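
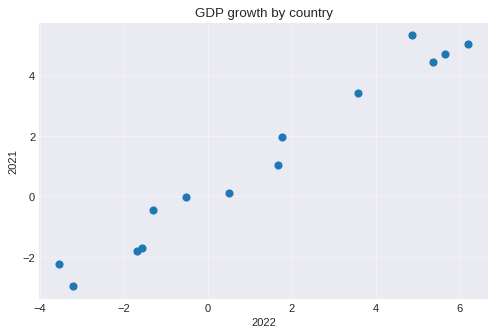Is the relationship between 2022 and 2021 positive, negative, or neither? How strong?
positive, strong

Points are positively correlated; strong (|r| ≈ 1.0).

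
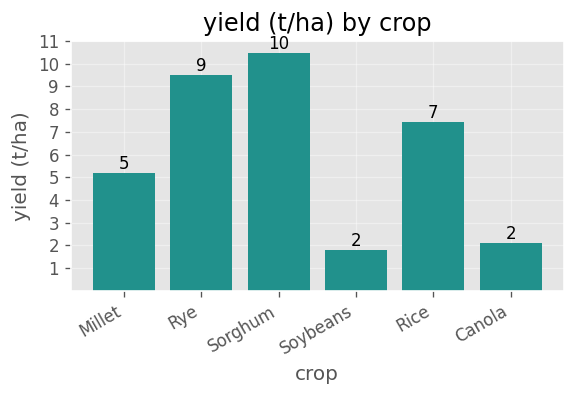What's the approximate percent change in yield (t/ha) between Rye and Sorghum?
≈ +11.1%

Rye ≈ 9, Sorghum ≈ 10; (10 − 9) / 9 ≈ +11.1%.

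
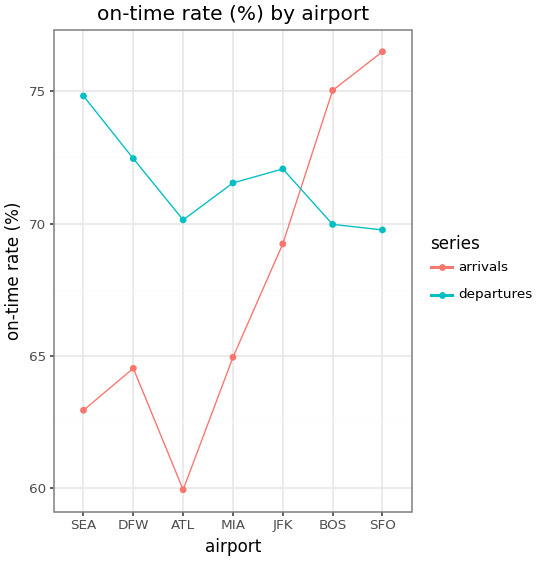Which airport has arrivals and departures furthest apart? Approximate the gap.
SEA: arrivals ≈ 62, departures ≈ 74 → gap ≈ 12. Next-largest (ATL) is only ≈ 10.

SEA, ≈ 12 %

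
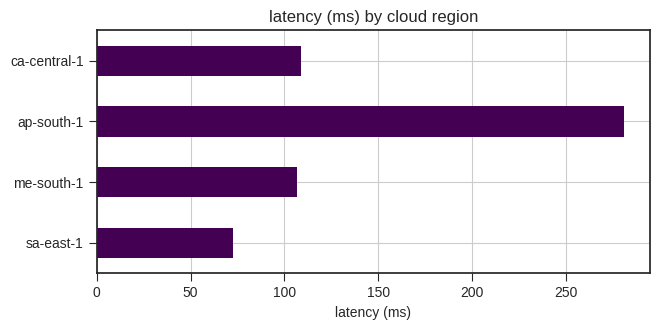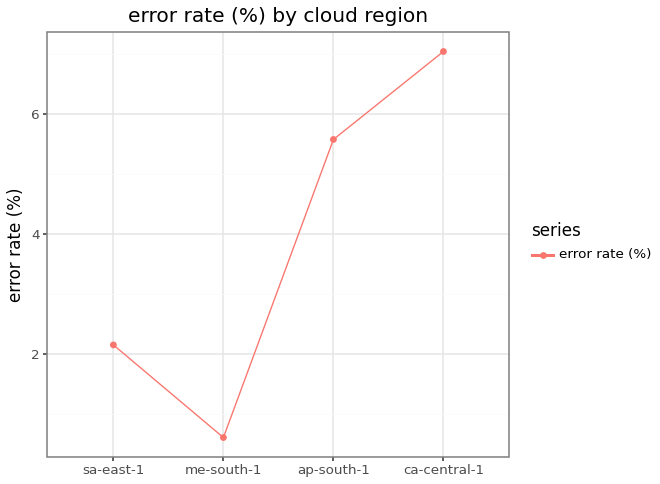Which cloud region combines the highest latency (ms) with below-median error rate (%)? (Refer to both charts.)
Chart 2 median error rate (%) ≈ 4; below-median cloud regions: sa-east-1, me-south-1. Among those, me-south-1 has the highest latency (ms) (≈ 100).

me-south-1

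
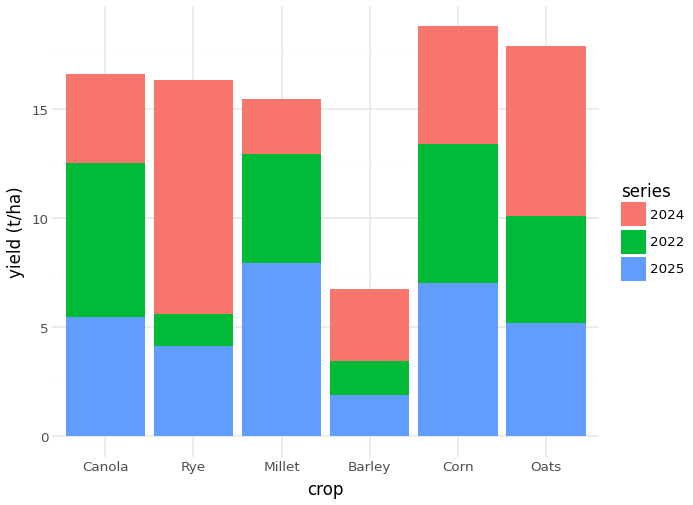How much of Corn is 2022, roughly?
2022 top ≈ 14, bottom ≈ 8; segment ≈ 6.

≈ 6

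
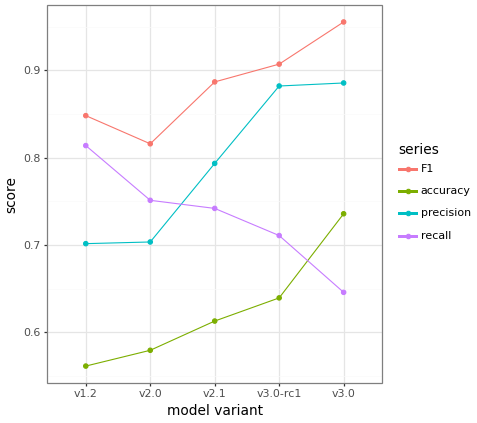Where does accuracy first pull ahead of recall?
v3.0-rc1: accuracy ≈ 0.65 vs recall ≈ 0.70 (not yet); v3.0: accuracy ≈ 0.75 vs recall ≈ 0.65 (first crossover).

v3.0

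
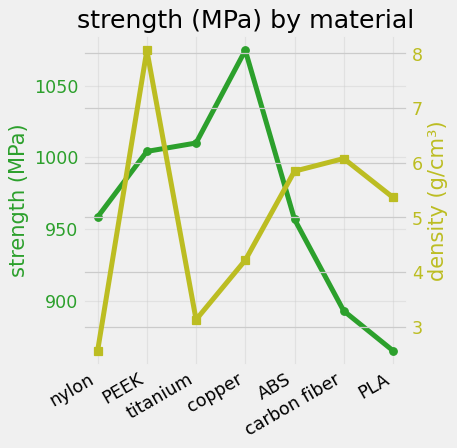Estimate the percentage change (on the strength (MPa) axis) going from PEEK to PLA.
≈ -14%

PEEK ≈ 1000, PLA ≈ 860; (860 − 1000) / 1000 ≈ -14%.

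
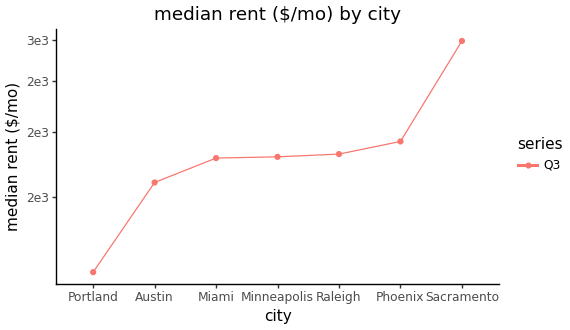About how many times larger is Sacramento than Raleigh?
Sacramento ≈ 3000, Raleigh ≈ 1800; 3000/1800 ≈ 1.67.

≈ 1.67×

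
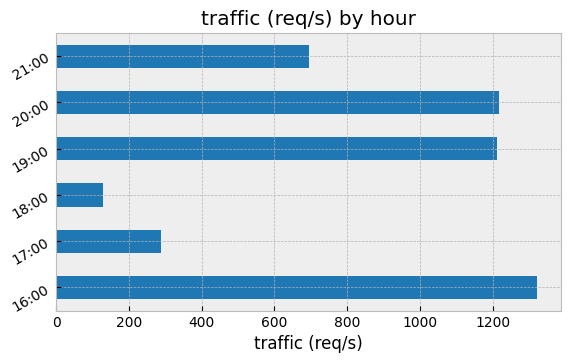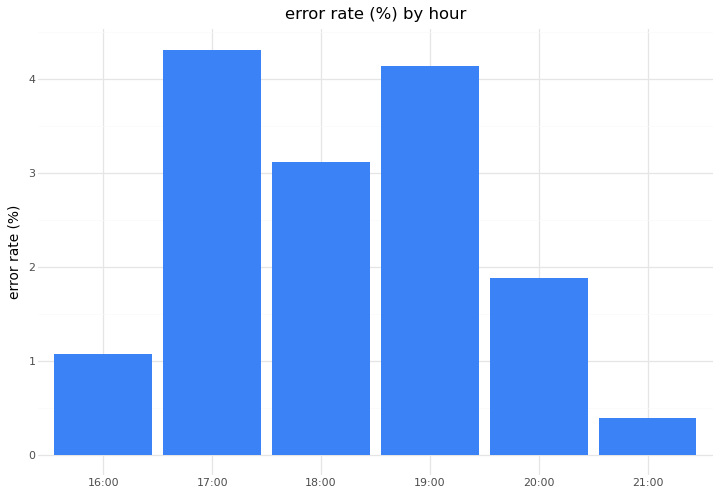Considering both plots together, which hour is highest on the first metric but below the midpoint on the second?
Chart 2 median error rate (%) ≈ 2.5; below-median hours: 16:00, 20:00, 21:00. Among those, 16:00 has the highest traffic (req/s) (≈ 1400).

16:00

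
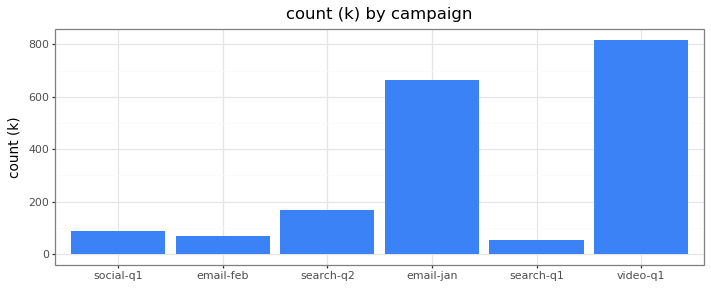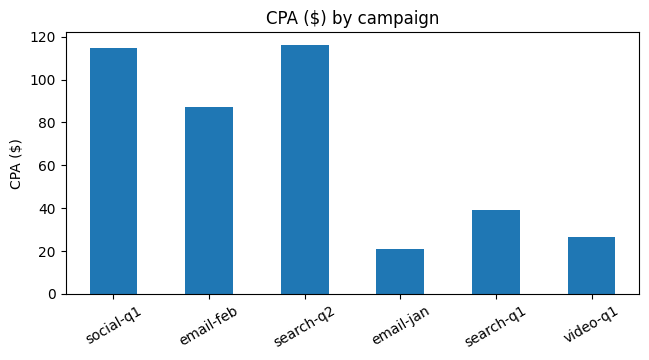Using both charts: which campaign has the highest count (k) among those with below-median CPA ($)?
video-q1

Chart 2 median CPA ($) ≈ 60; below-median campaigns: email-jan, search-q1, video-q1. Among those, video-q1 has the highest count (k) (≈ 800).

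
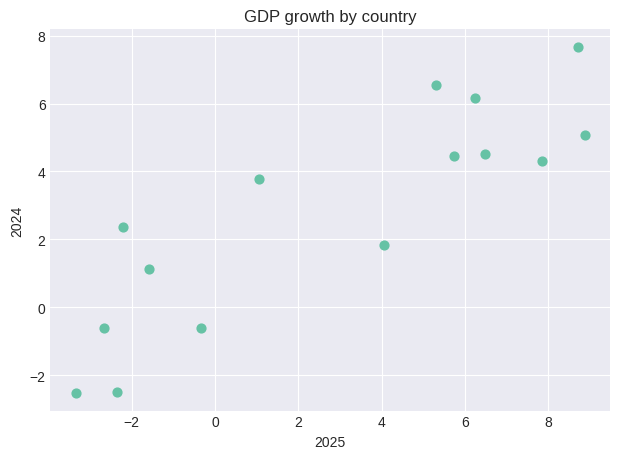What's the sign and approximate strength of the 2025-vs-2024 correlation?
positive, strong

Points are positively correlated; strong (|r| ≈ 0.9).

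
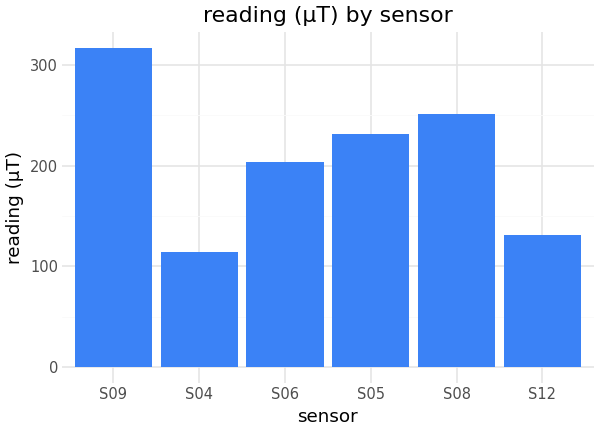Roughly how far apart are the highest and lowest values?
≈ 200

Max S09 ≈ 300, min S04 ≈ 100; range ≈ 200.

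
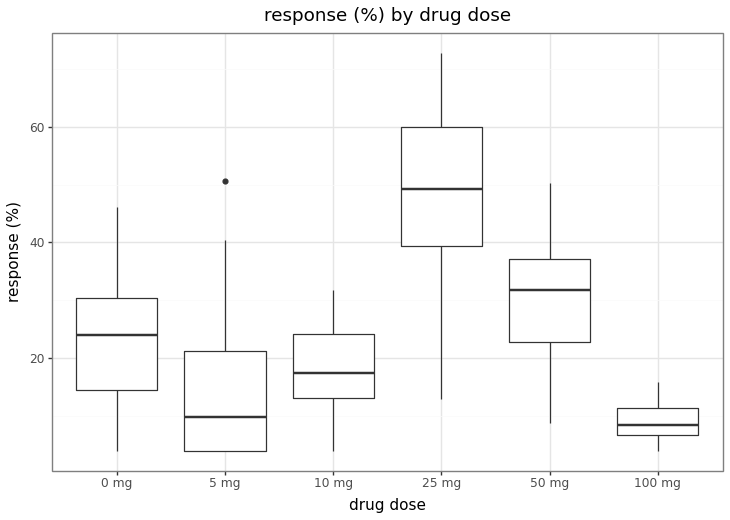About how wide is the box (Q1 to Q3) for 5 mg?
≈ 15

Q3 ≈ 20, Q1 ≈ 5; IQR ≈ 15.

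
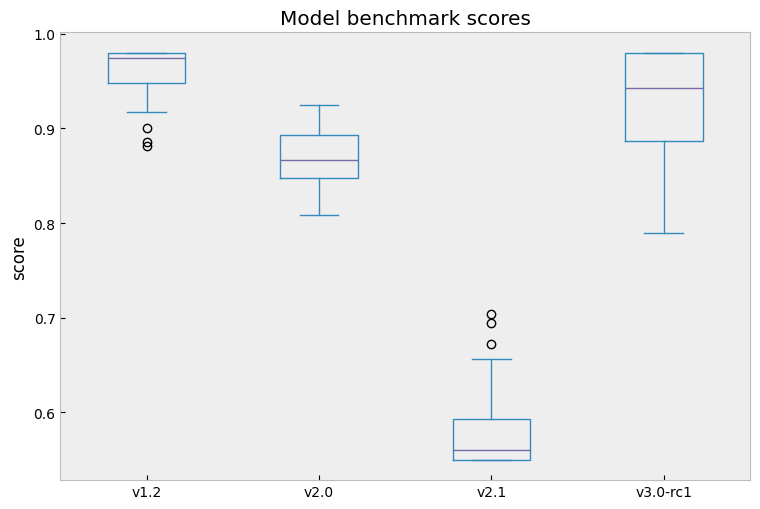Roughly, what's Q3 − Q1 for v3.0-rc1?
≈ 0.10

Q3 ≈ 1.00, Q1 ≈ 0.90; IQR ≈ 0.10.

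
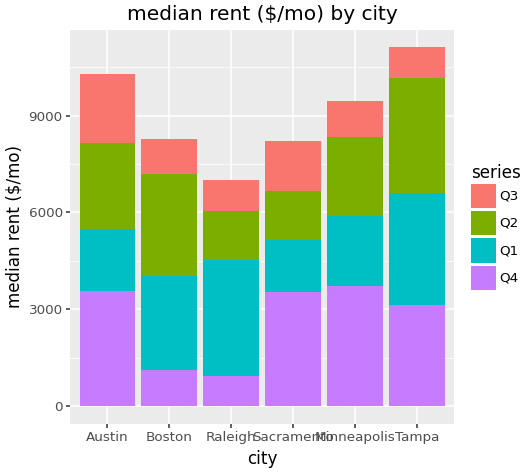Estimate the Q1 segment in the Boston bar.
Q1 top ≈ 4000, bottom ≈ 1000; segment ≈ 3000.

≈ 3000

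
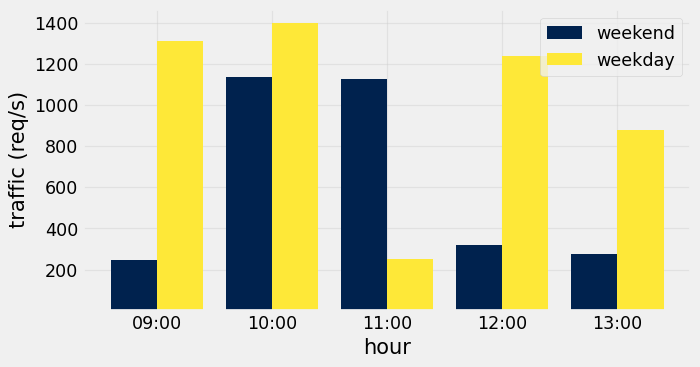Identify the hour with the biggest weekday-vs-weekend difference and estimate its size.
09:00: weekday ≈ 1400, weekend ≈ 200 → gap ≈ 1200. Next-largest (12:00) is only ≈ 800.

09:00, ≈ 1200 req/s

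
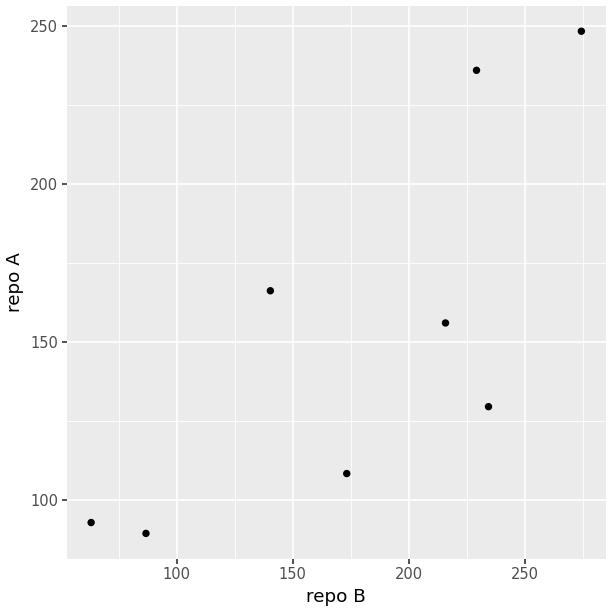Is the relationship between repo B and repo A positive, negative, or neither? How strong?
Points are positively correlated; strong (|r| ≈ 0.8).

positive, strong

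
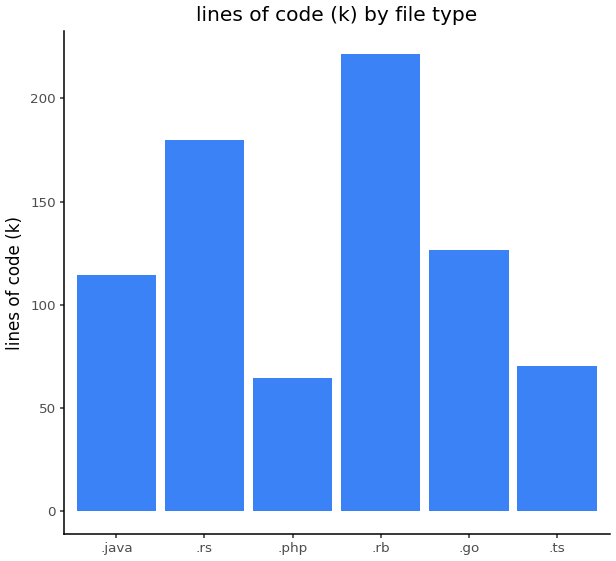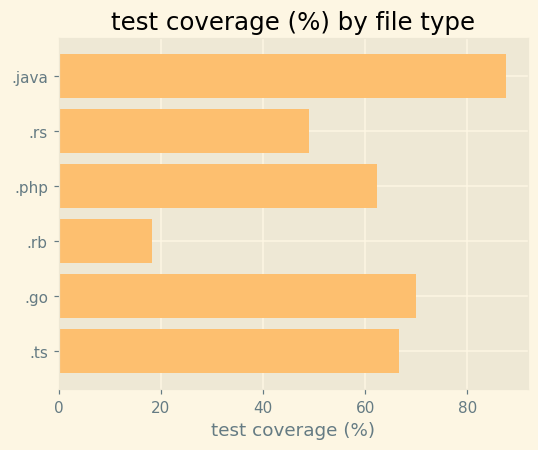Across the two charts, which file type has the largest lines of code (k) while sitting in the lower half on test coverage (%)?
Chart 2 median test coverage (%) ≈ 60; below-median file types: .rs, .php, .rb. Among those, .rb has the highest lines of code (k) (≈ 225).

.rb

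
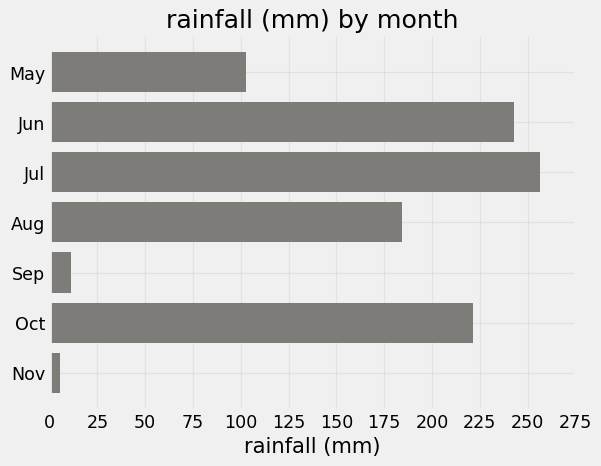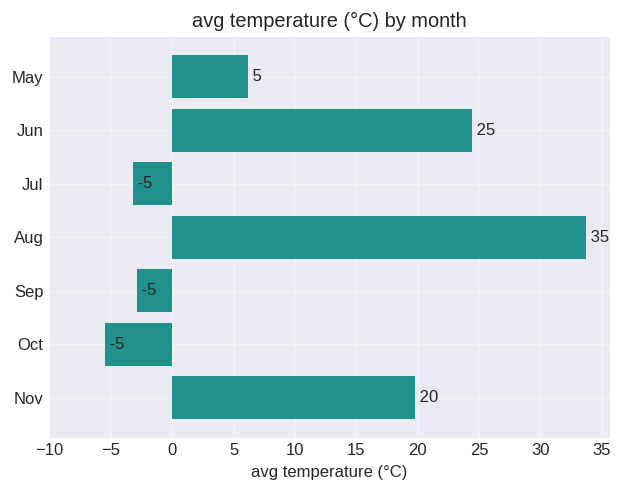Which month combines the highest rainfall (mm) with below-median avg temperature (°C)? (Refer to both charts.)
Jul

Chart 2 median avg temperature (°C) ≈ 5; below-median months: Jul, Sep, Oct. Among those, Jul has the highest rainfall (mm) (≈ 250).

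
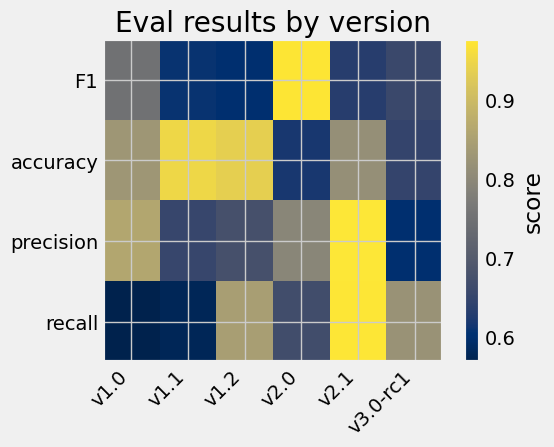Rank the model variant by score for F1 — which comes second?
v1.0

Top 3 for F1: v2.0 ≈ 0.95, v1.0 ≈ 0.75, v3.0-rc1 ≈ 0.65.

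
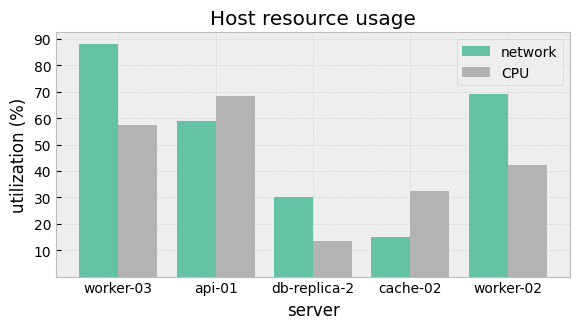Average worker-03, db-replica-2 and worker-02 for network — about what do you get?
(90 + 30 + 70) / 3 ≈ 63.

≈ 63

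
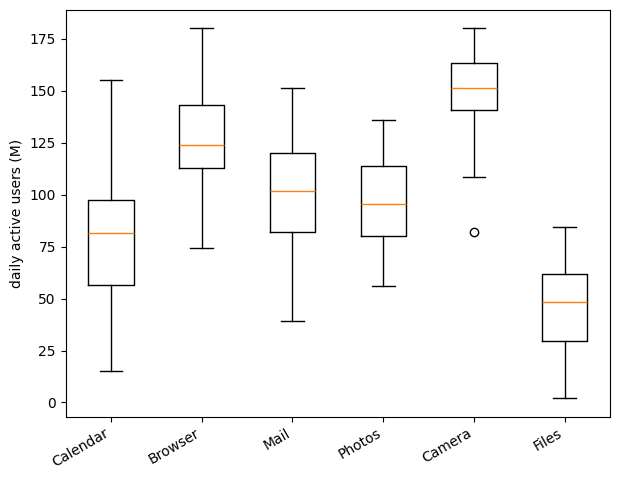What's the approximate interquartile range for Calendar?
Q3 ≈ 100, Q1 ≈ 60; IQR ≈ 40.

≈ 40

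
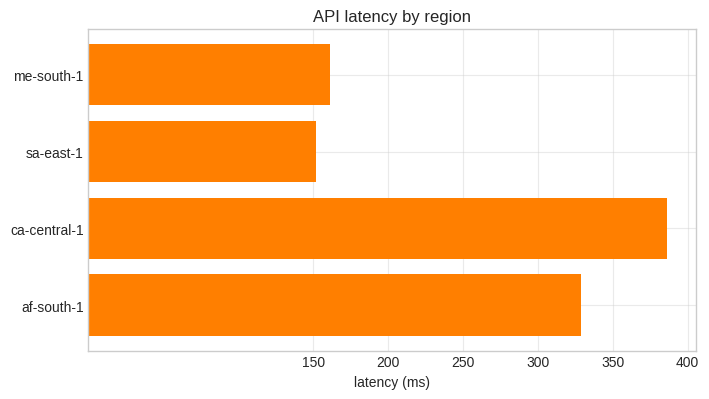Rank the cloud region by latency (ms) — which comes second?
af-south-1

Top 3: ca-central-1 ≈ 400, af-south-1 ≈ 350, me-south-1 ≈ 150.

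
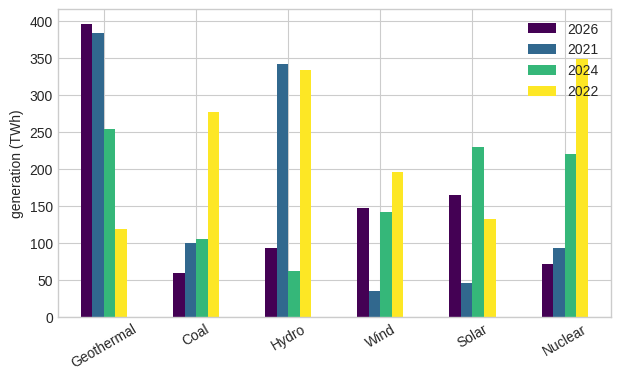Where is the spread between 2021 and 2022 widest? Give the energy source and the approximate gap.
Geothermal, ≈ 300 TWh

Geothermal: 2021 ≈ 400, 2022 ≈ 100 → gap ≈ 300. Next-largest (Nuclear) is only ≈ 250.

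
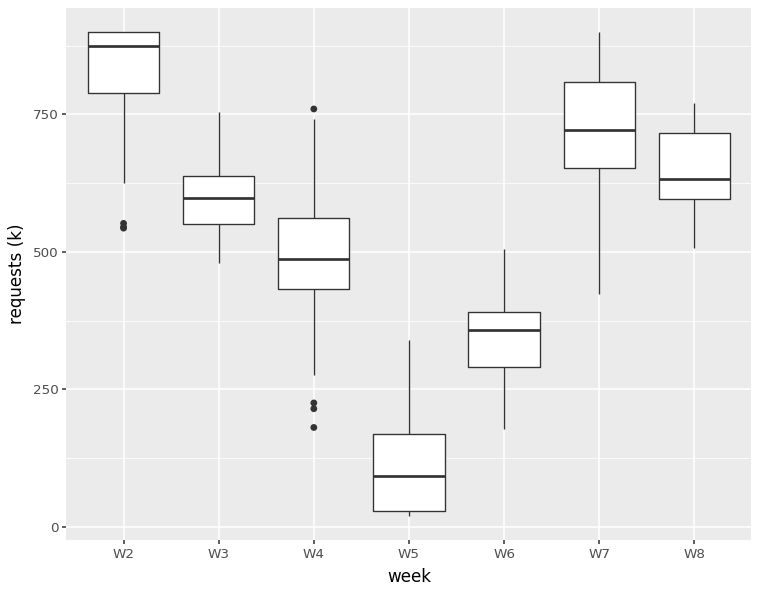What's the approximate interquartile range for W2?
≈ 100

Q3 ≈ 900, Q1 ≈ 800; IQR ≈ 100.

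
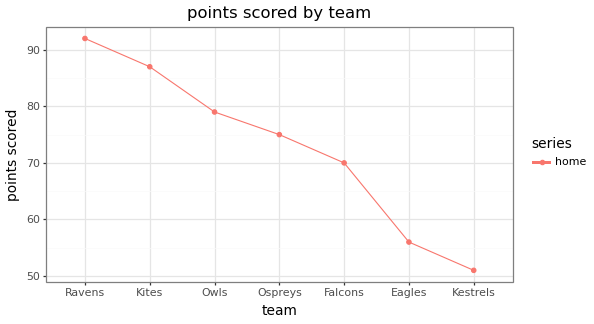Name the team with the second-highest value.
Top 3: Ravens ≈ 90, Kites ≈ 85, Owls ≈ 80.

Kites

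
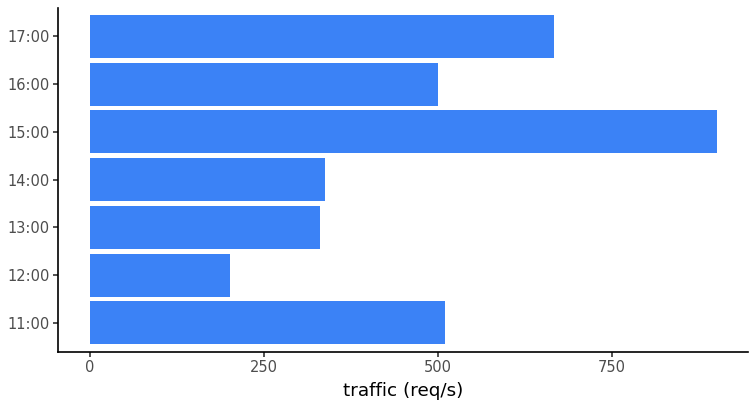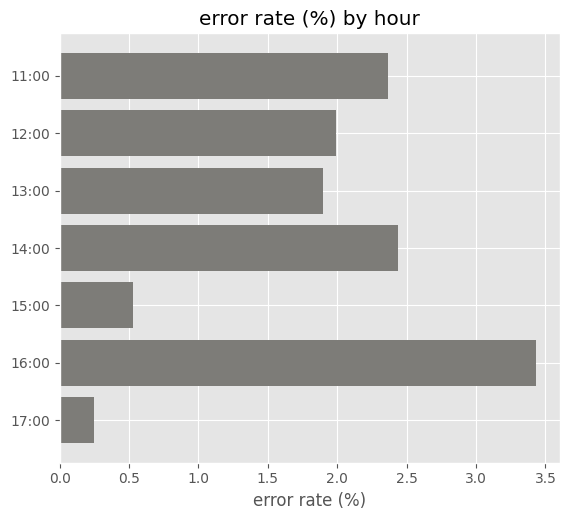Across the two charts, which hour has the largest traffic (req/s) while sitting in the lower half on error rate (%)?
15:00

Chart 2 median error rate (%) ≈ 2; below-median hours: 13:00, 15:00, 17:00. Among those, 15:00 has the highest traffic (req/s) (≈ 900).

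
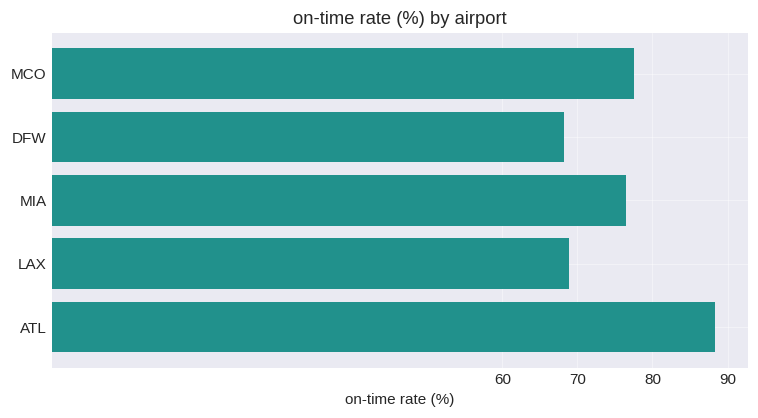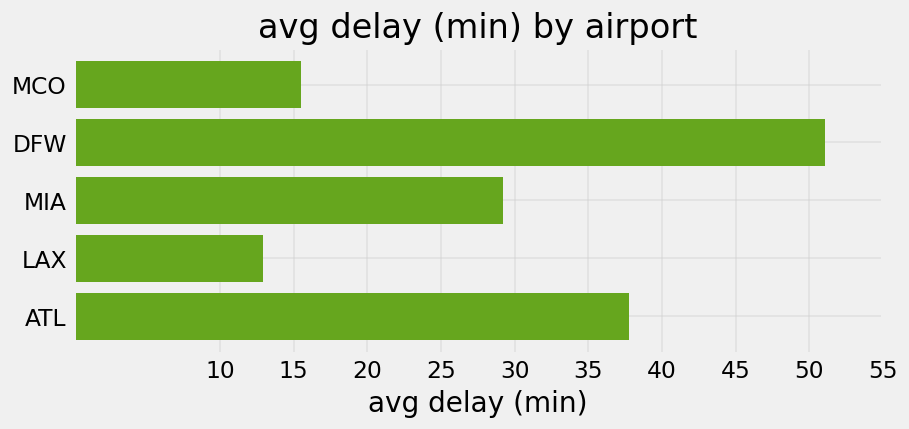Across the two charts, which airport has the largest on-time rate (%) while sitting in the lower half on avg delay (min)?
Chart 2 median avg delay (min) ≈ 30; below-median airports: MCO, LAX. Among those, MCO has the highest on-time rate (%) (≈ 80).

MCO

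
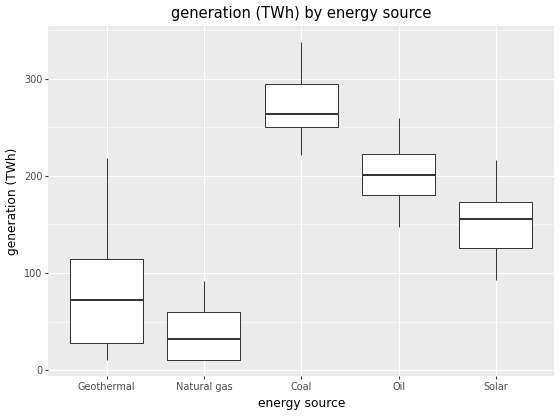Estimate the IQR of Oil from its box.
≈ 50

Q3 ≈ 225, Q1 ≈ 175; IQR ≈ 50.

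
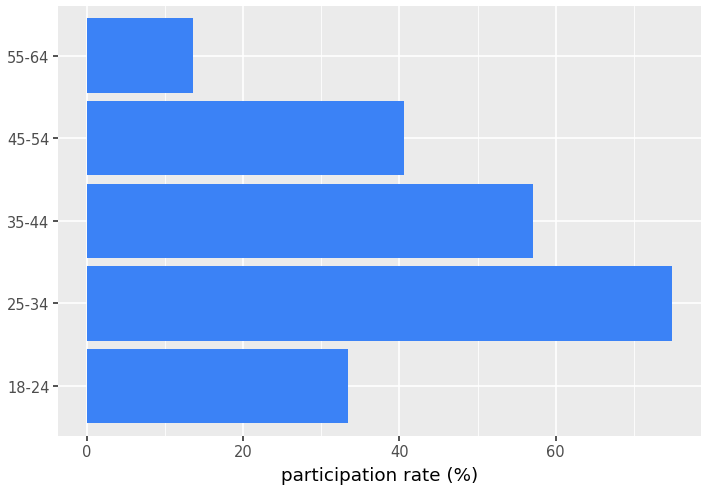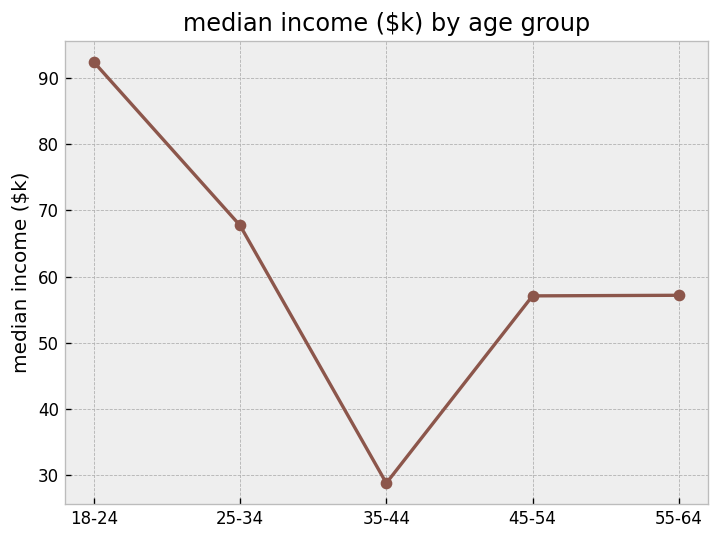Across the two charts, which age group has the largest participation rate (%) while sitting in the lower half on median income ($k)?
35-44

Chart 2 median median income ($k) ≈ 60; below-median age groups: 35-44, 45-54. Among those, 35-44 has the highest participation rate (%) (≈ 60).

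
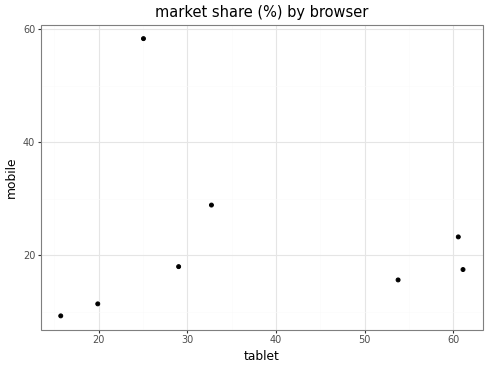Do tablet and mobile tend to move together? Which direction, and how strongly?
no clear correlation

Points are roughly uncorrelated; weak (|r| ≈ 0.1).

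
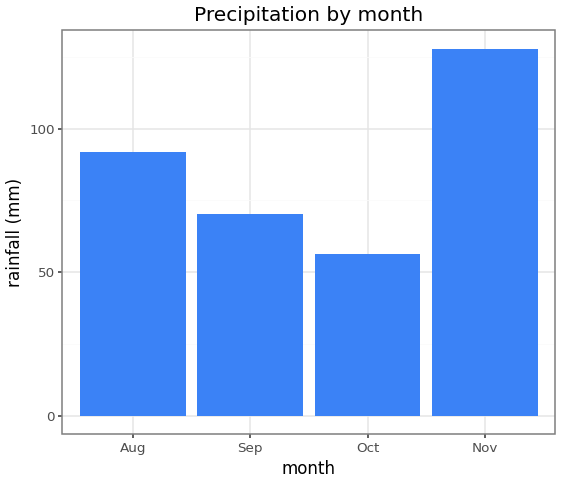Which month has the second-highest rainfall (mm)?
Top 3: Nov ≈ 120, Aug ≈ 100, Sep ≈ 80.

Aug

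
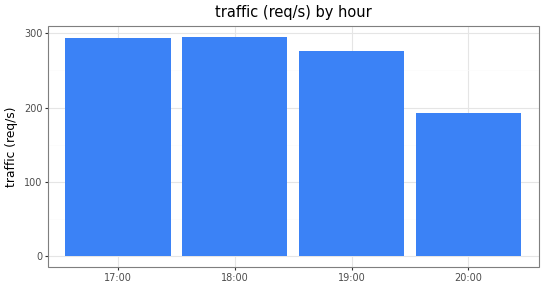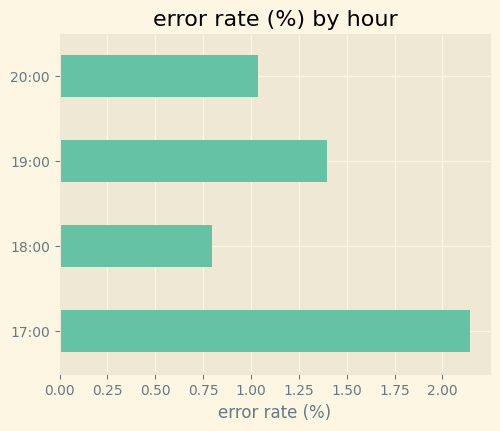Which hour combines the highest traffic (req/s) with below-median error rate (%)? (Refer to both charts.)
18:00

Chart 2 median error rate (%) ≈ 1.2; below-median hours: 18:00, 20:00. Among those, 18:00 has the highest traffic (req/s) (≈ 300).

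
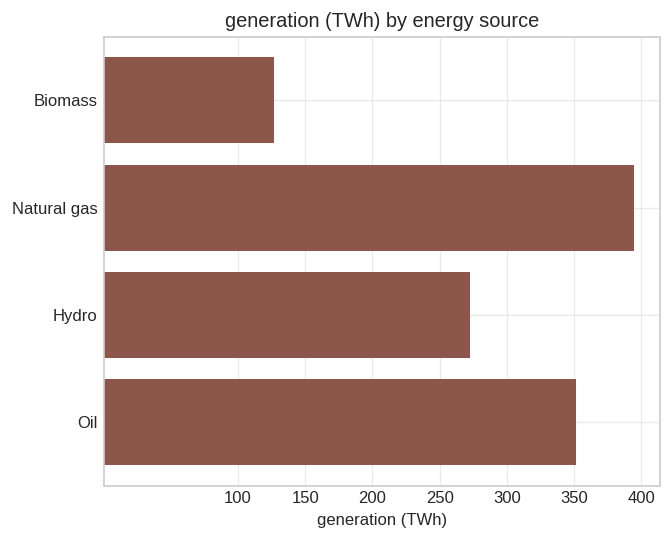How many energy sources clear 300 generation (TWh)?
Above 300: Natural gas, Oil.

2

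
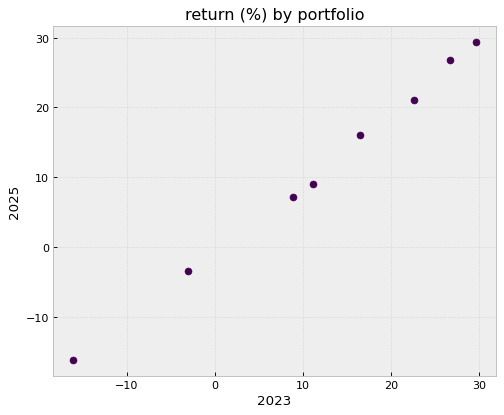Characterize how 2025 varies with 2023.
positive, strong

Points are positively correlated; strong (|r| ≈ 1.0).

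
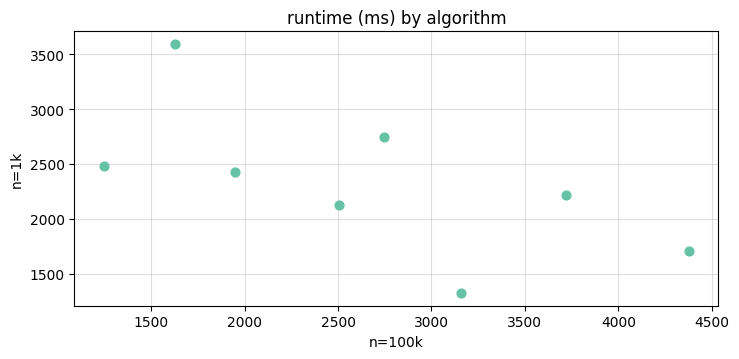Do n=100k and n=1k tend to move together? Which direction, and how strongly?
Points are negatively correlated; moderate (|r| ≈ 0.6).

negative, moderate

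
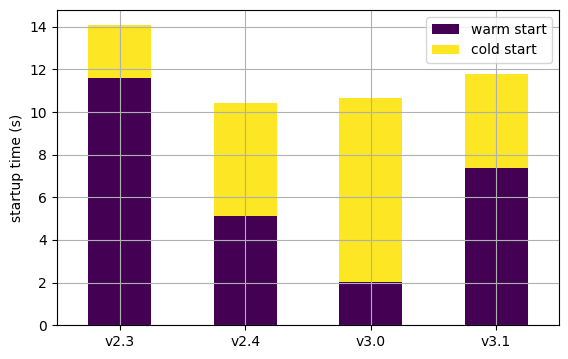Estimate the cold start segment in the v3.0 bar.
cold start top ≈ 10, bottom ≈ 2; segment ≈ 8.

≈ 8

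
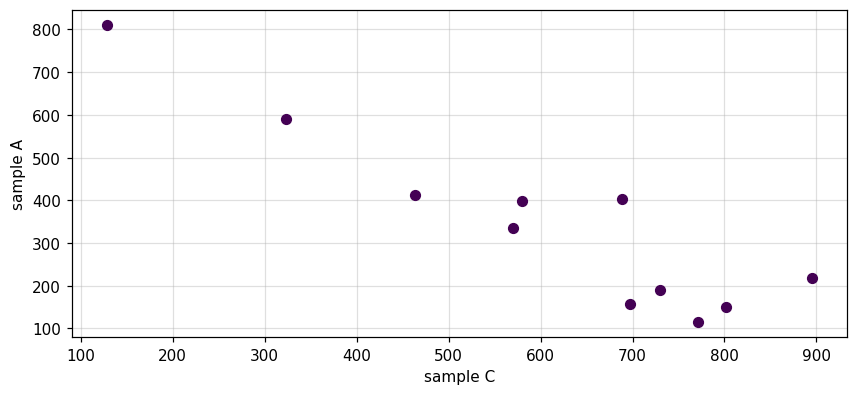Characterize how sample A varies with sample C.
Points are negatively correlated; strong (|r| ≈ 0.9).

negative, strong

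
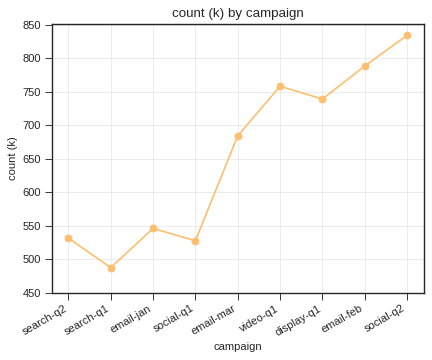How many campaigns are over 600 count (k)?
5

Above 600: email-mar, video-q1, display-q1, email-feb, social-q2.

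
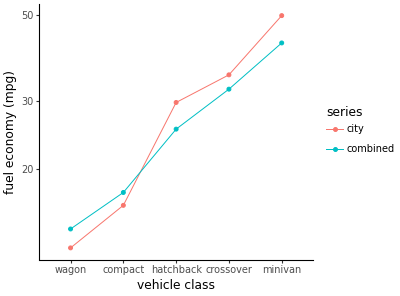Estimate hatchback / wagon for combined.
≈ 1.67×

hatchback ≈ 25, wagon ≈ 15; 25/15 ≈ 1.67.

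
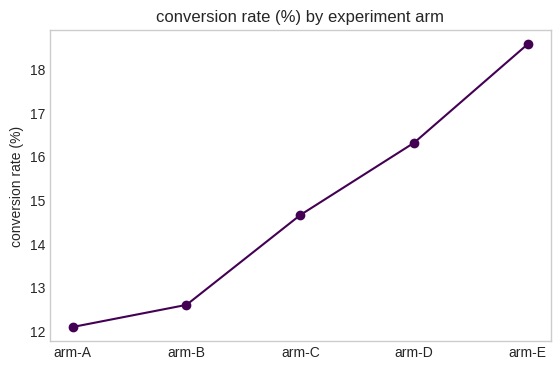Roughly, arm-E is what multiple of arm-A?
≈ 1.58×

arm-E ≈ 19, arm-A ≈ 12; 19/12 ≈ 1.58.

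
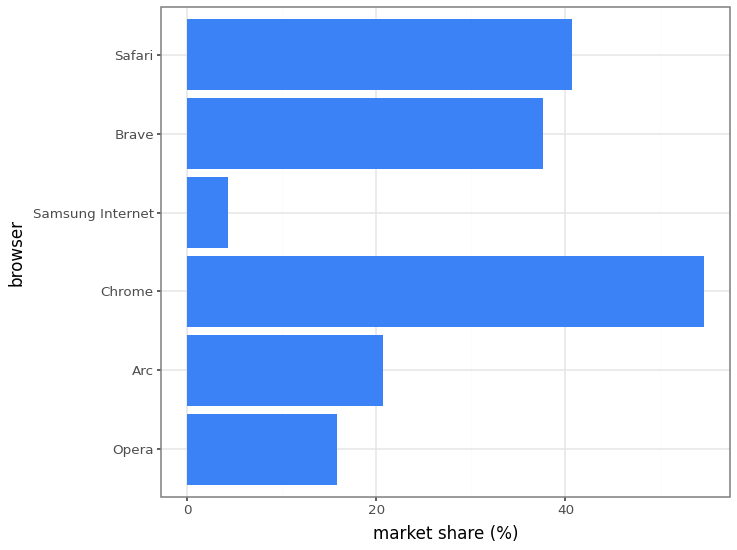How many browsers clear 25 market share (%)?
3

Above 25: Chrome, Brave, Safari.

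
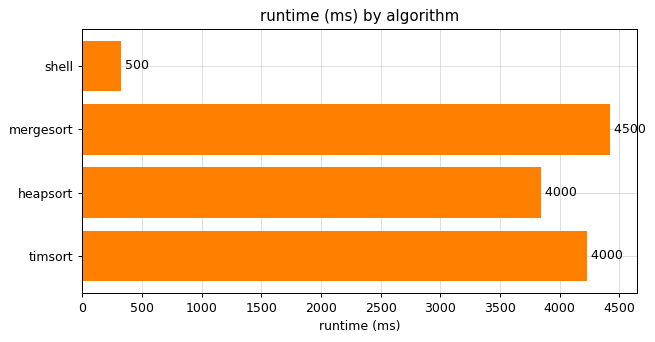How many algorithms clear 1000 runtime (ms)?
3

Above 1000: mergesort, heapsort, timsort.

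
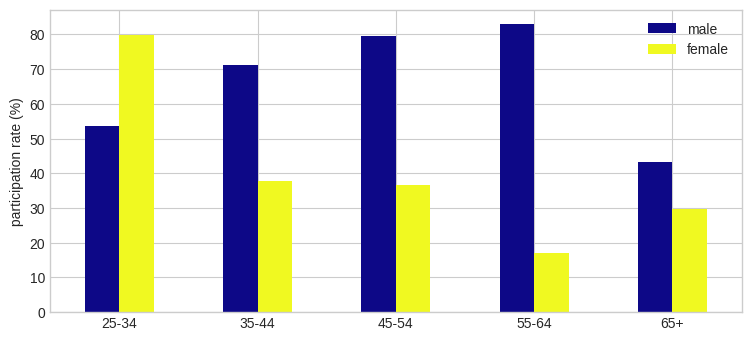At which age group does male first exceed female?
25-34: male ≈ 50 vs female ≈ 80 (not yet); 35-44: male ≈ 70 vs female ≈ 40 (first crossover).

35-44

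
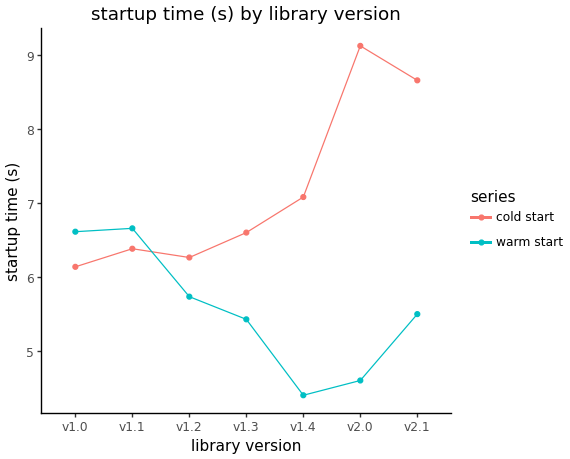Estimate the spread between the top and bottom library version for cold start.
Max v2.0 ≈ 9.0, min v1.0 ≈ 6.0; range ≈ 3.0.

≈ 3.0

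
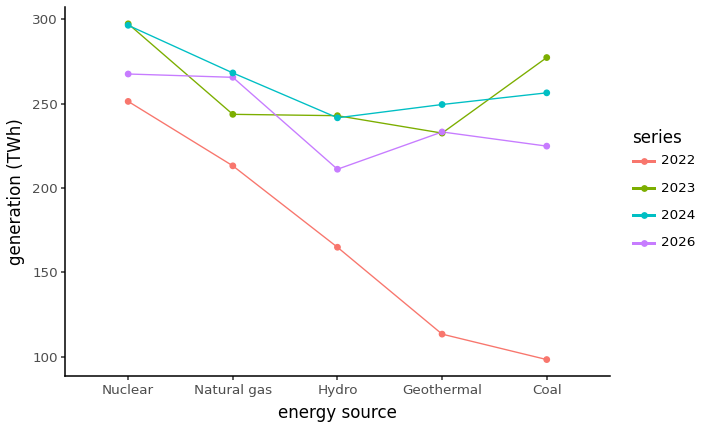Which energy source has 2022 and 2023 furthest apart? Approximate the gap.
Coal: 2022 ≈ 100, 2023 ≈ 280 → gap ≈ 180. Next-largest (Geothermal) is only ≈ 120.

Coal, ≈ 180 TWh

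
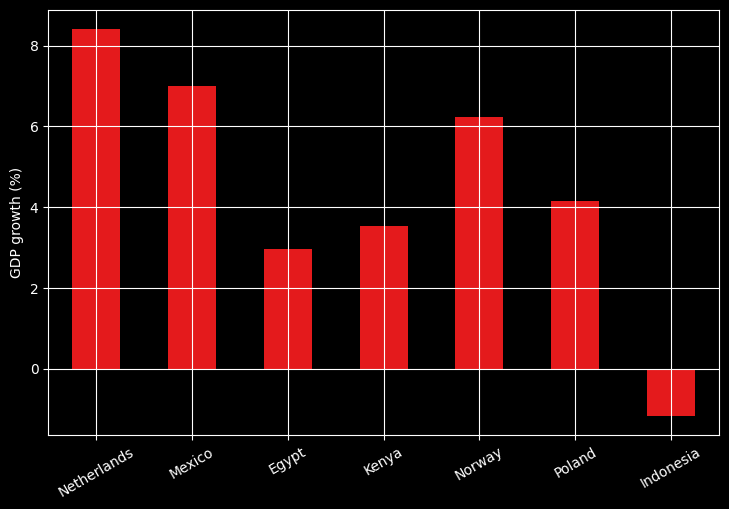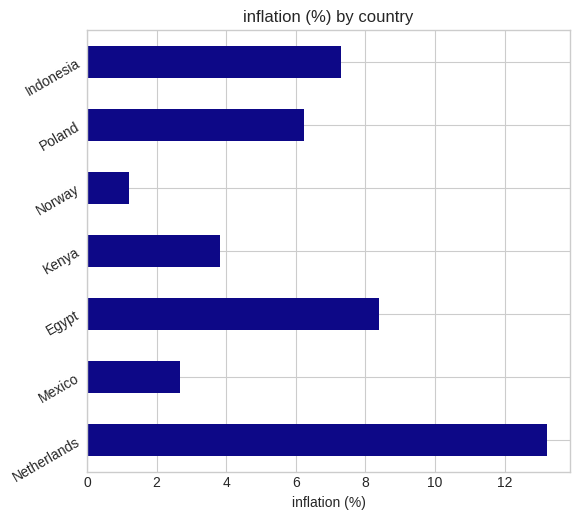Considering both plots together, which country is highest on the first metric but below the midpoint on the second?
Chart 2 median inflation (%) ≈ 6; below-median countries: Mexico, Kenya, Norway. Among those, Mexico has the highest GDP growth (%) (≈ 7).

Mexico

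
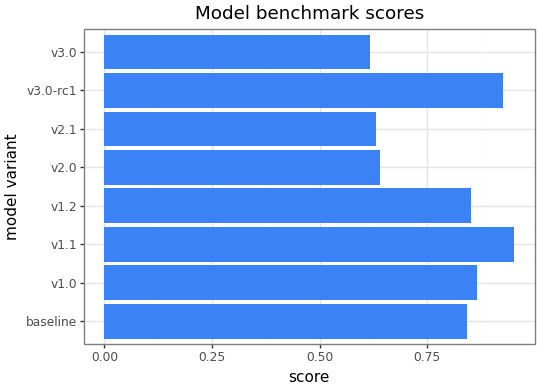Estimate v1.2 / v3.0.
v1.2 ≈ 0.9, v3.0 ≈ 0.6; 0.9/0.6 ≈ 1.5.

≈ 1.5×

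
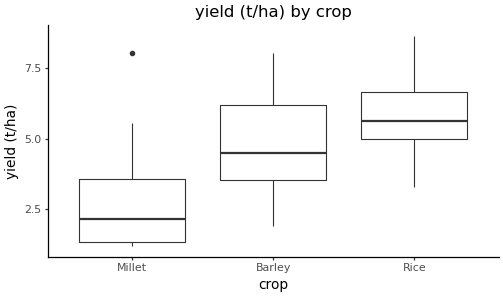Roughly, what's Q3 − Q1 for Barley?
≈ 2.5

Q3 ≈ 6.0, Q1 ≈ 3.5; IQR ≈ 2.5.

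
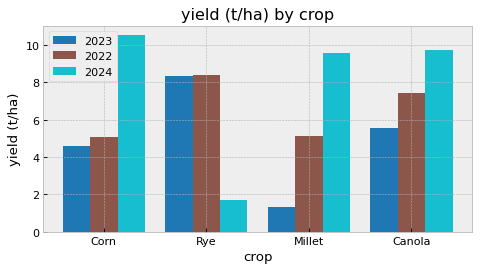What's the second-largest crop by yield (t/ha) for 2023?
Canola

Top 3 for 2023: Rye ≈ 8, Canola ≈ 6, Corn ≈ 5.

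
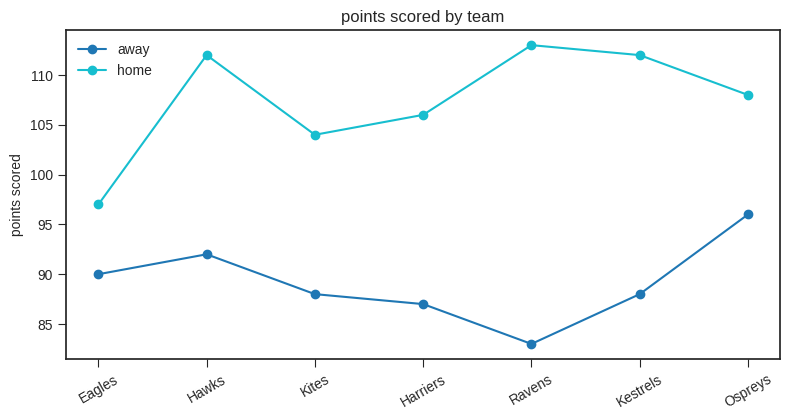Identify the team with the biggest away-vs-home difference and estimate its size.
Ravens: away ≈ 85, home ≈ 115 → gap ≈ 30. Next-largest (Kestrels) is only ≈ 20.

Ravens, ≈ 30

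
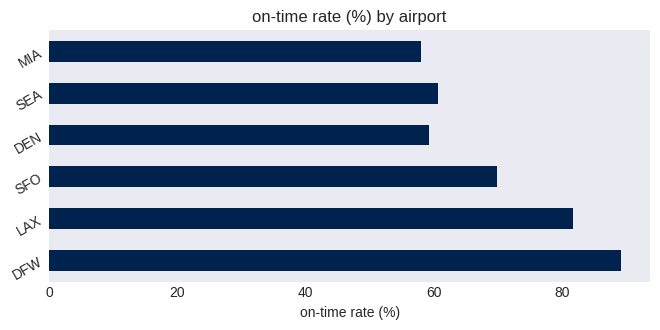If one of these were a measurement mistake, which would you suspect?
DFW ≈ 90; the rest sit between ≈ 60 and ≈ 80.

DFW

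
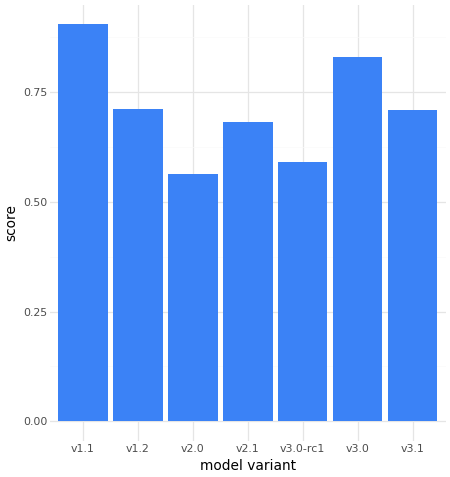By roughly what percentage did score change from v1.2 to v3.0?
v1.2 ≈ 0.7, v3.0 ≈ 0.8; (0.8 − 0.7) / 0.7 ≈ +14.3%.

≈ +14.3%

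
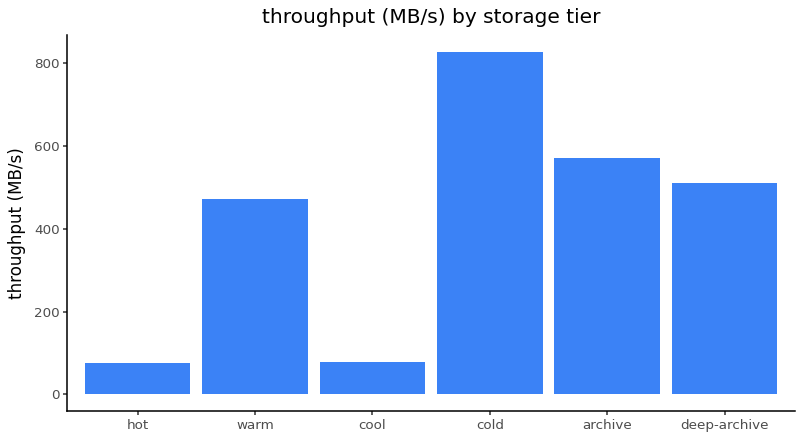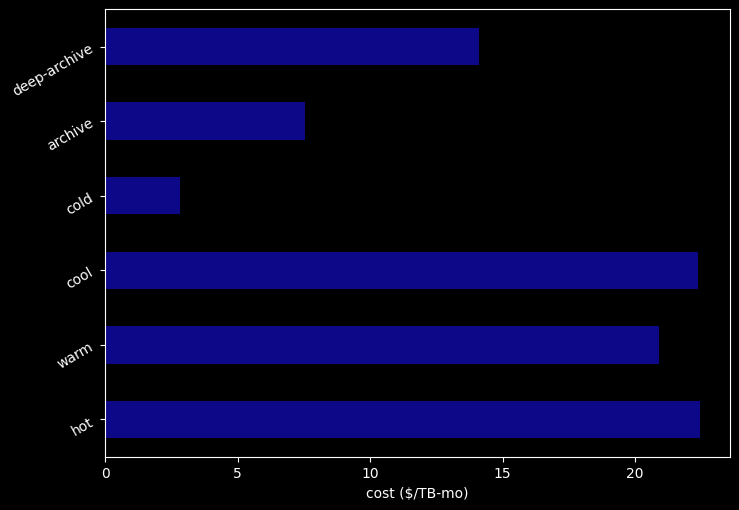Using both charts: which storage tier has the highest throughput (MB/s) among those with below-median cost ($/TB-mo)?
Chart 2 median cost ($/TB-mo) ≈ 15; below-median storage tiers: cold, archive, deep-archive. Among those, cold has the highest throughput (MB/s) (≈ 800).

cold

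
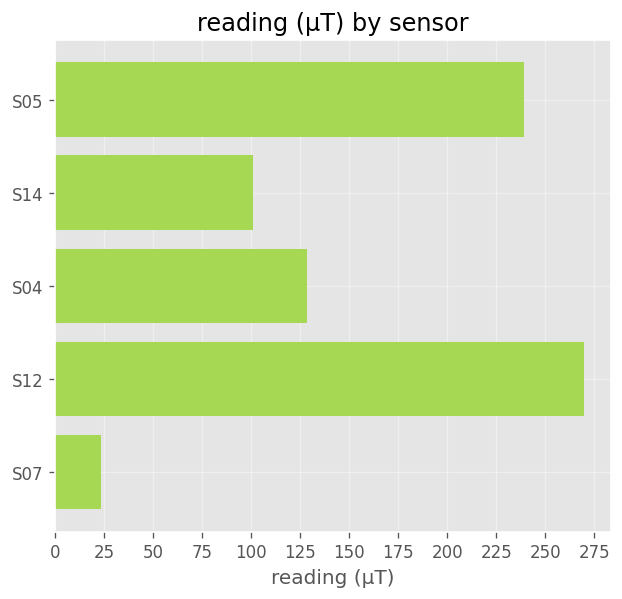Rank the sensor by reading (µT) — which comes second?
Top 3: S12 ≈ 275, S05 ≈ 250, S04 ≈ 125.

S05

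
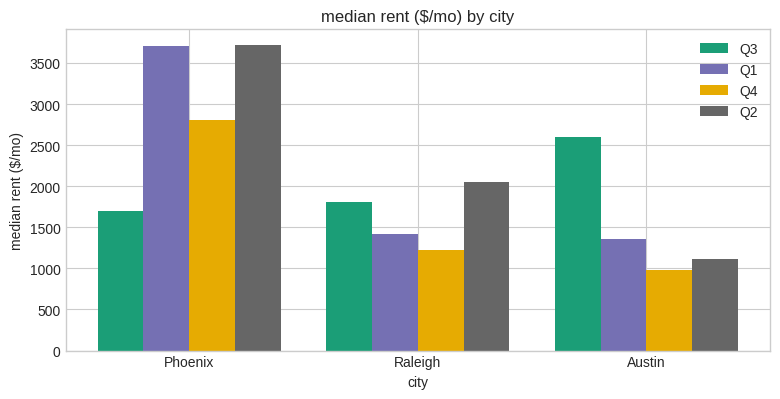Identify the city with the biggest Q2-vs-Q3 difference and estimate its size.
Phoenix, ≈ 2000 $/mo

Phoenix: Q2 ≈ 3500, Q3 ≈ 1500 → gap ≈ 2000. Next-largest (Austin) is only ≈ 1500.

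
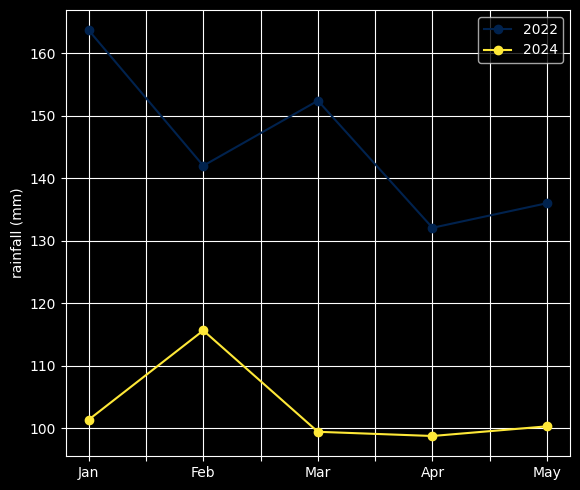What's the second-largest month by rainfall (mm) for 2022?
Top 3 for 2022: Jan ≈ 160, Mar ≈ 150, Feb ≈ 140.

Mar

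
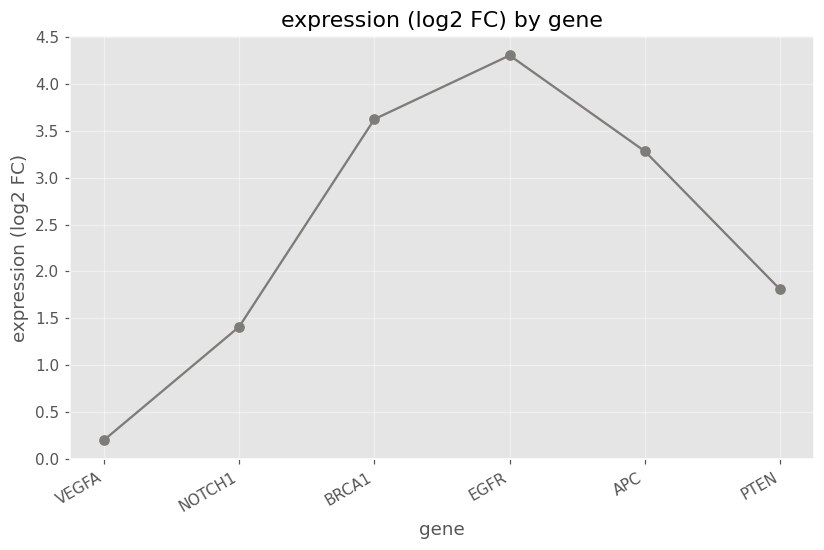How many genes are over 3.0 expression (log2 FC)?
Above 3.0: BRCA1, EGFR, APC.

3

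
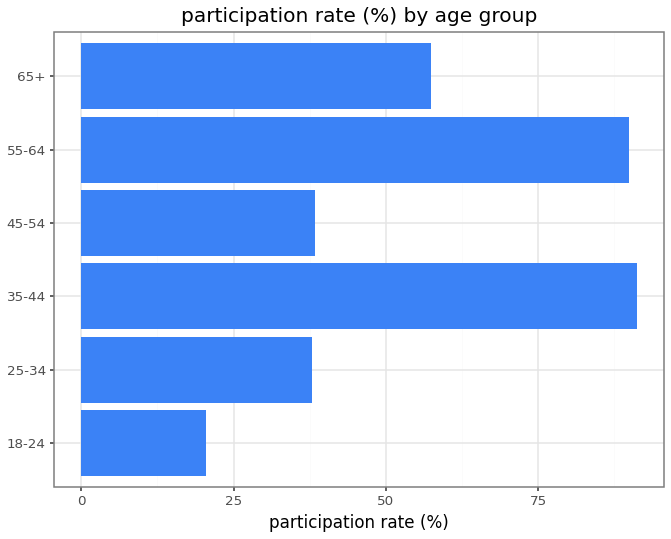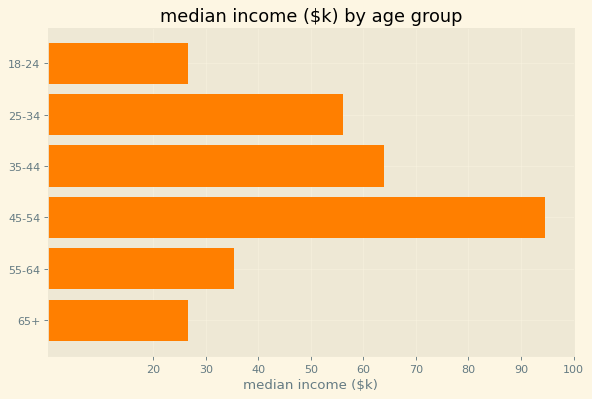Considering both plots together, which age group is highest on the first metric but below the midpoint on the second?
55-64

Chart 2 median median income ($k) ≈ 50; below-median age groups: 18-24, 55-64, 65+. Among those, 55-64 has the highest participation rate (%) (≈ 90).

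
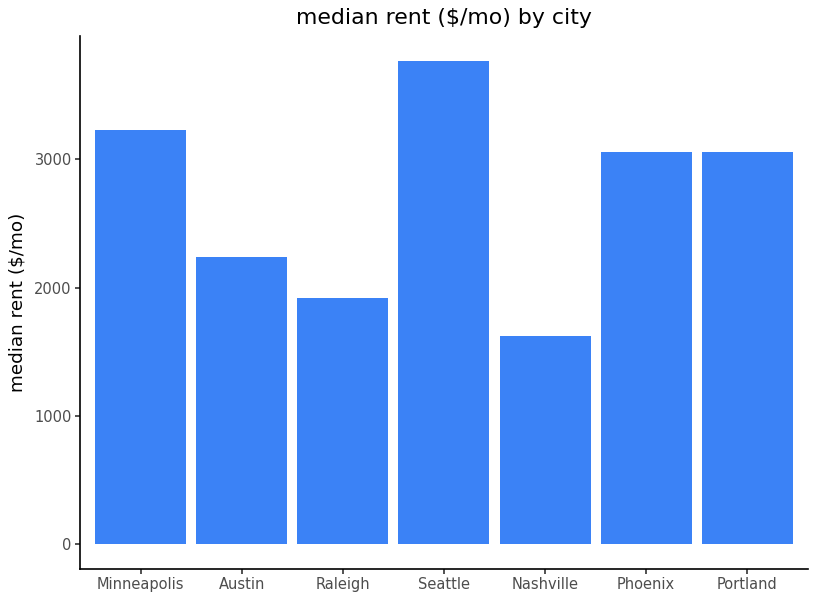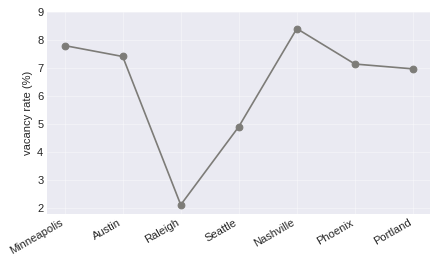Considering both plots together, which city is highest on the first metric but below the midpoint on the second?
Chart 2 median vacancy rate (%) ≈ 7; below-median cities: Raleigh, Seattle, Portland. Among those, Seattle has the highest median rent ($/mo) (≈ 4000).

Seattle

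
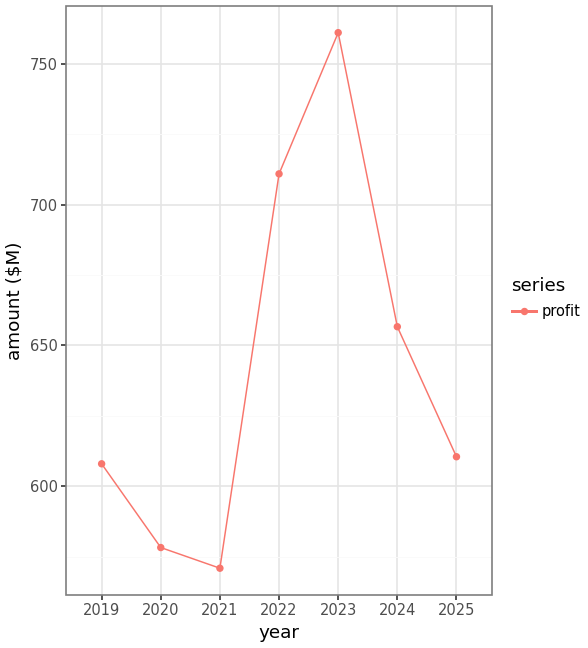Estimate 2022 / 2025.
≈ 1.16×

2022 ≈ 720, 2025 ≈ 620; 720/620 ≈ 1.16.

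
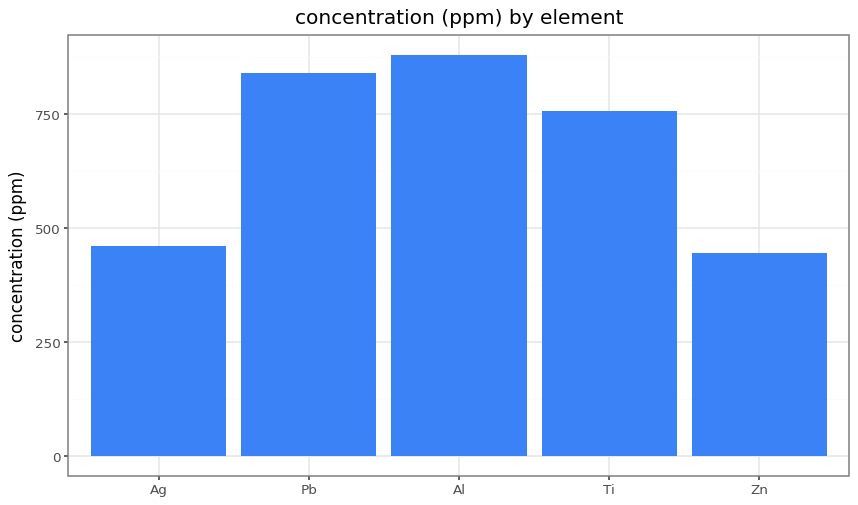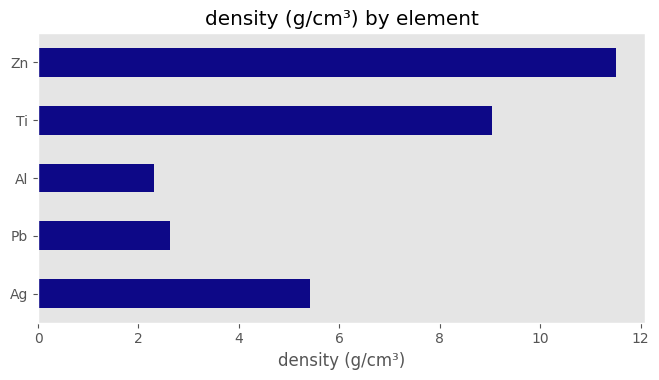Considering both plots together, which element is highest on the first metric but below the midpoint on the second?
Chart 2 median density (g/cm³) ≈ 6; below-median elements: Pb, Al. Among those, Al has the highest concentration (ppm) (≈ 900).

Al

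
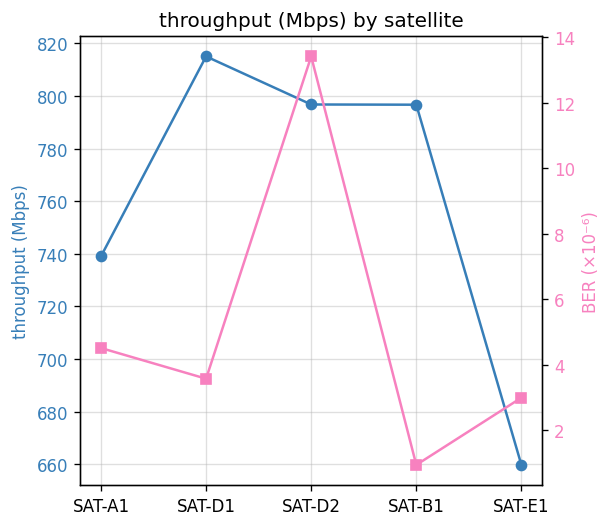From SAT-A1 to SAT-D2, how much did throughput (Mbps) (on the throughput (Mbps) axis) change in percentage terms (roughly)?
SAT-A1 ≈ 740, SAT-D2 ≈ 800; (800 − 740) / 740 ≈ +8.1%.

≈ +8.1%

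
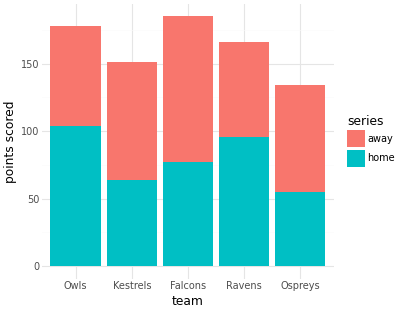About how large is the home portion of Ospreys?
home top ≈ 60, bottom ≈ 0; segment ≈ 60.

≈ 60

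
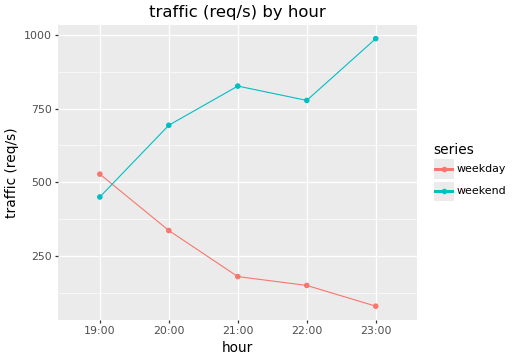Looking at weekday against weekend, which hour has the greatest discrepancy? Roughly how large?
23:00, ≈ 900 req/s

23:00: weekday ≈ 100, weekend ≈ 1000 → gap ≈ 900. Next-largest (21:00) is only ≈ 600.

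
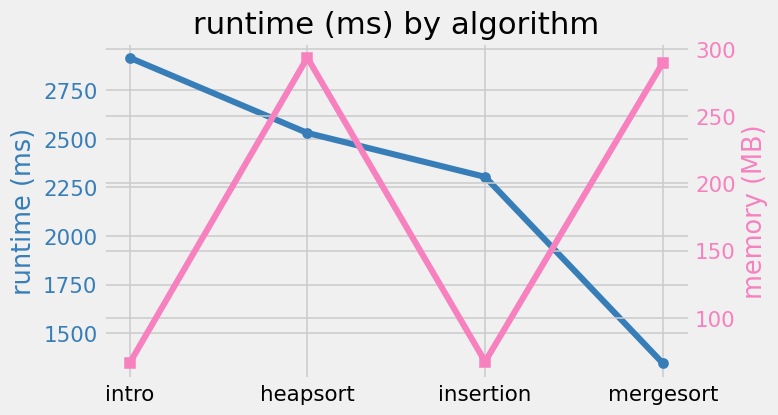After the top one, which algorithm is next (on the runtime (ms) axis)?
Top 3 (on the runtime (ms) axis): intro ≈ 3000, heapsort ≈ 2600, insertion ≈ 2400.

heapsort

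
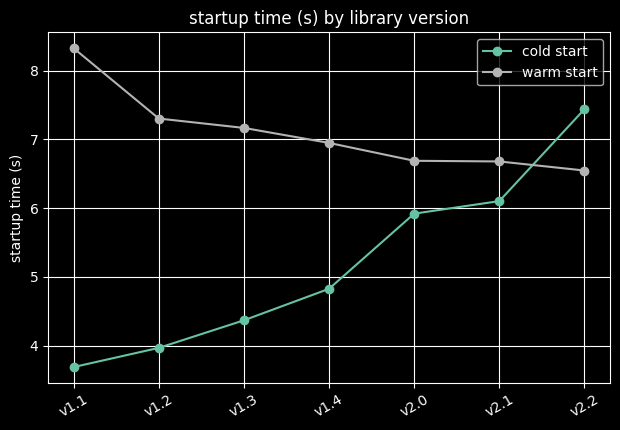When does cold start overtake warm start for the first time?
v2.1: cold start ≈ 6.0 vs warm start ≈ 6.5 (not yet); v2.2: cold start ≈ 7.5 vs warm start ≈ 6.5 (first crossover).

v2.2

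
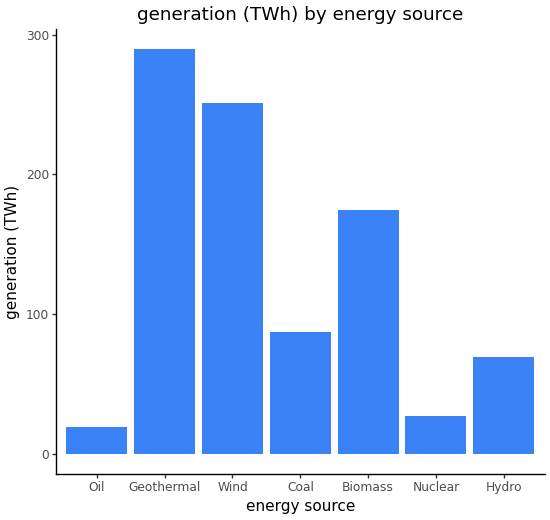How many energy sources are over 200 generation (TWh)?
2

Above 200: Geothermal, Wind.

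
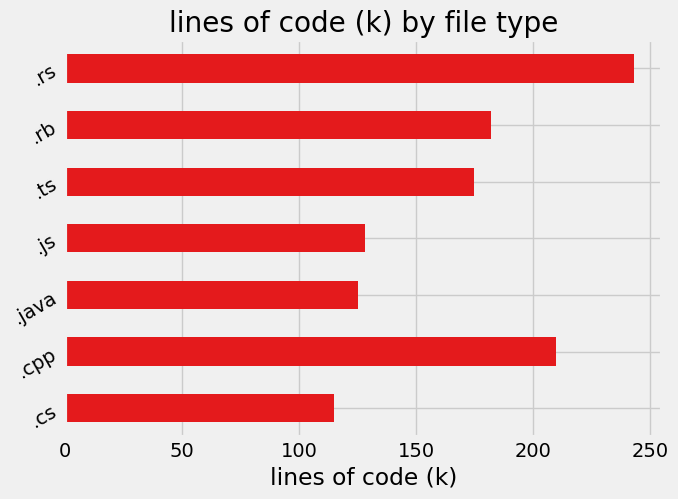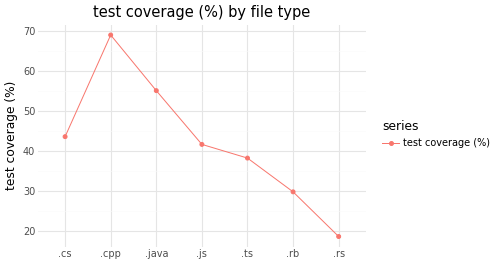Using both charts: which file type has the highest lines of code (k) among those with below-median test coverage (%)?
Chart 2 median test coverage (%) ≈ 40; below-median file types: .ts, .rb, .rs. Among those, .rs has the highest lines of code (k) (≈ 250).

.rs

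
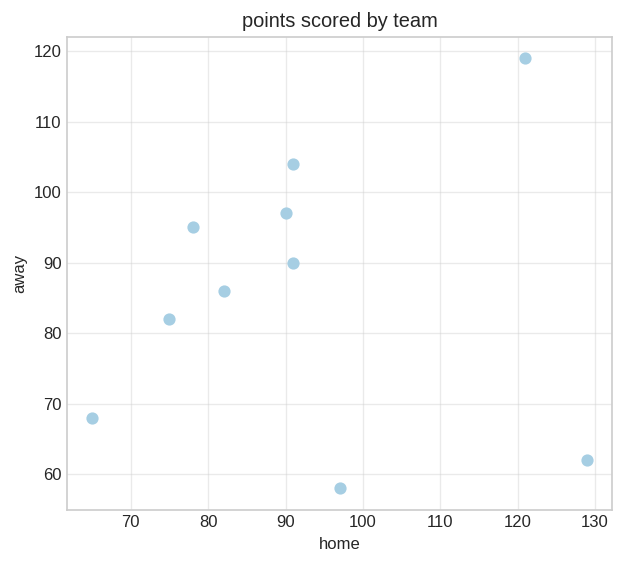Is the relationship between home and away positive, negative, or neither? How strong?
Points are roughly uncorrelated; weak (|r| ≈ 0.1).

no clear correlation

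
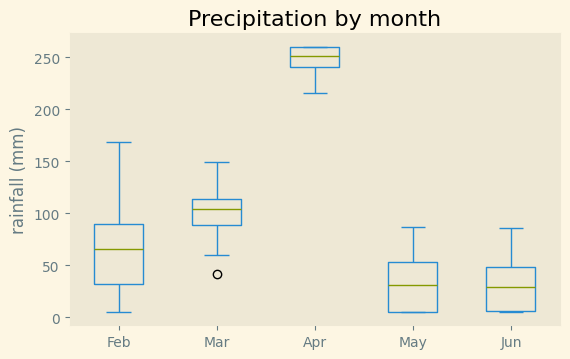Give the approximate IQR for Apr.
≈ 20

Q3 ≈ 260, Q1 ≈ 240; IQR ≈ 20.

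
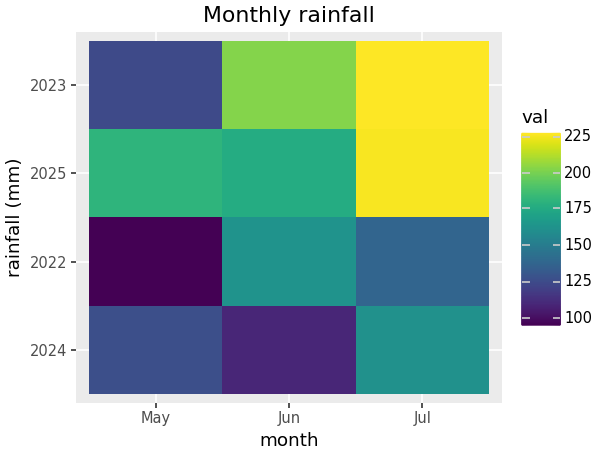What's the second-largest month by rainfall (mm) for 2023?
Jun

Top 3 for 2023: Jul ≈ 220, Jun ≈ 200, May ≈ 120.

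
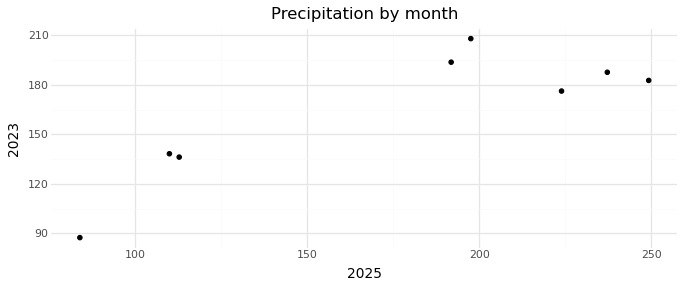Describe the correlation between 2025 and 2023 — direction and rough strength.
Points are positively correlated; strong (|r| ≈ 0.9).

positive, strong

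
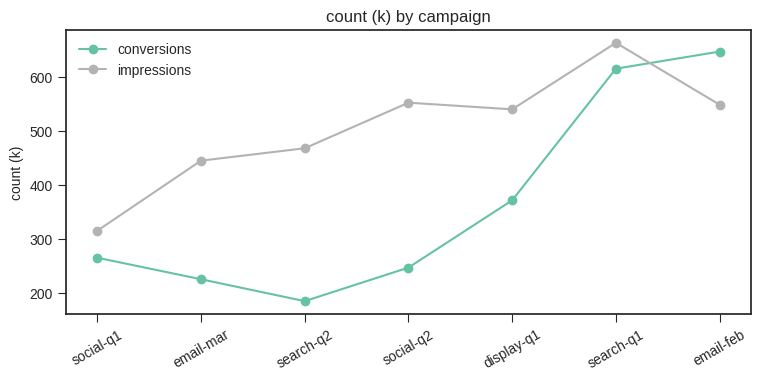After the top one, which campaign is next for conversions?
search-q1

Top 3 for conversions: email-feb ≈ 650, search-q1 ≈ 600, display-q1 ≈ 350.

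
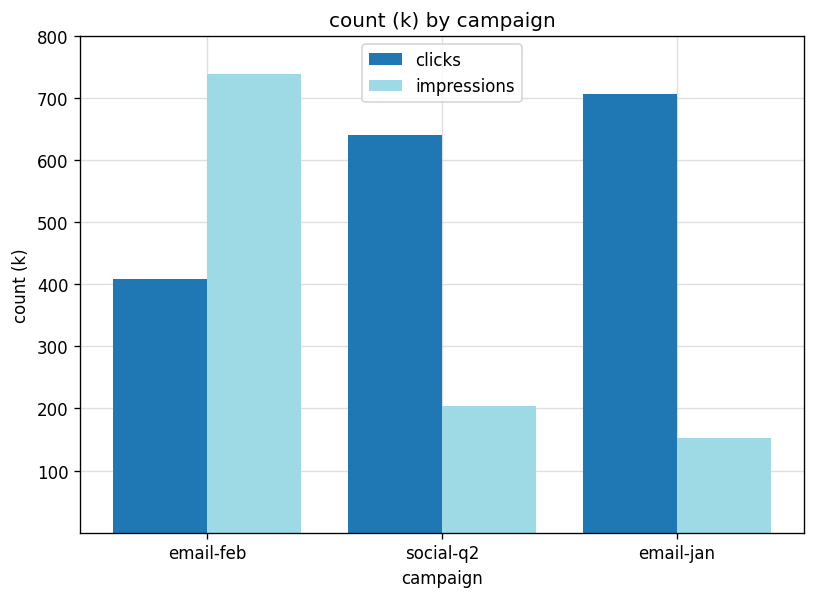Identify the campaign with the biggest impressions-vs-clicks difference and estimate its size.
email-jan: impressions ≈ 200, clicks ≈ 700 → gap ≈ 500. Next-largest (social-q2) is only ≈ 400.

email-jan, ≈ 500 k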